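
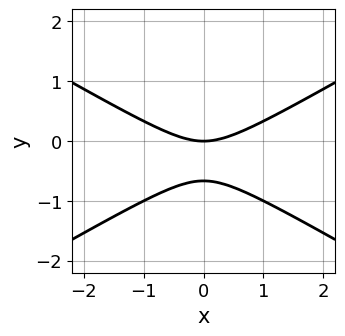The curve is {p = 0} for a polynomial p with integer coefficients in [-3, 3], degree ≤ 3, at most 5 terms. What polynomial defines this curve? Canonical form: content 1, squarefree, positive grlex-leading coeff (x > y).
First, deg p = 2.
Next, symmetries: mirror symmetry x ↦ −x ⇒ only even powers of x.
Next, against the integer gridlines: it crosses the y-axis at the gridline y = 0; one x-axis crossing is at x = 0.
Finally, these observations pin down the coefficients.

x^2 - 3*y^2 - 2*y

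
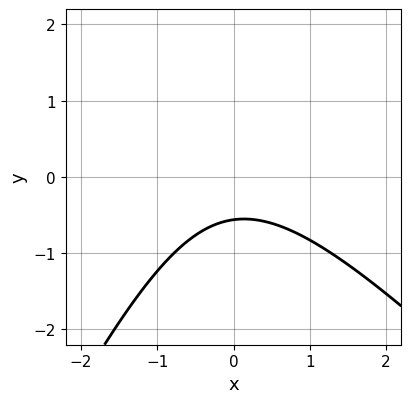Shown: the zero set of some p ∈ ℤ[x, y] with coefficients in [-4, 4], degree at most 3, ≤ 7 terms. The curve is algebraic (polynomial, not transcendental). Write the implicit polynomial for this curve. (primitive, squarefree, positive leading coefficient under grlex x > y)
(a) deg p = 2.
(b) Against the integer gridlines: no x-intercept at any integer in the box.
(c) Together with the visible shape, these determine p as stated.

2*x^2 + x*y - y^2 + 3*y + 2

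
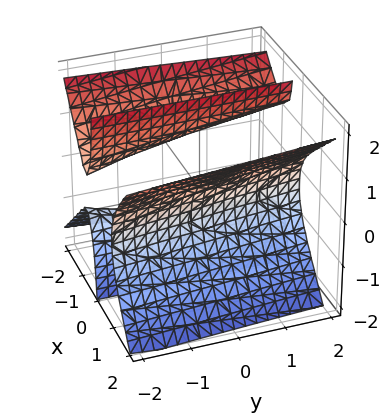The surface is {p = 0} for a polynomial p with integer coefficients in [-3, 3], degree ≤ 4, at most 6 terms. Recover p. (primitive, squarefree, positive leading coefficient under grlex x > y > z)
The picture has 3 separate pieces.
deg p = 3.
Checking where it meets the axes: the surface avoids every integer z-axis point in the box; it misses every integer gridline on the y-axis.
Matching integer coefficients to the picture gives p.

3*x^3 - x^2*z - 3*x*z^2 + x*y - 1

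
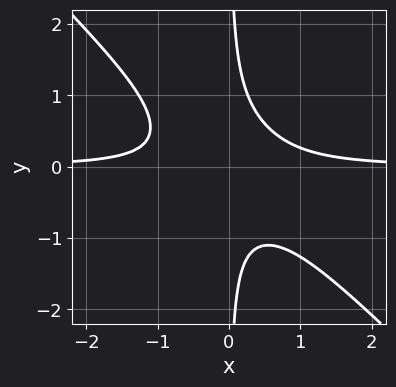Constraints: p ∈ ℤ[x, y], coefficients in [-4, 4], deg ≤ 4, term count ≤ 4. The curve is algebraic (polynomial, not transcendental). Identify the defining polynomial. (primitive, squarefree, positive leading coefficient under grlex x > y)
(a) The degree is 3 — a generic line meets the curve in up to 3 points.
(b) Checking where it meets the axes: no x-intercept at any integer in the box; the curve avoids every integer y-axis point in the box.
(c) Assembling these constraints gives the stated polynomial.

3*x^2*y + 3*x*y^2 - 1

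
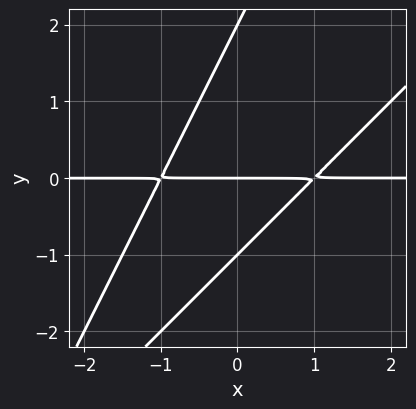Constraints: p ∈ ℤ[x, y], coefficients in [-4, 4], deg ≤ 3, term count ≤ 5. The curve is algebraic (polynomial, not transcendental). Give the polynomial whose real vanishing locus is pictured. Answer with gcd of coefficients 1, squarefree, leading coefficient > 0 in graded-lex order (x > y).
The degree is 3 — the shape is more complex than any degree-2 curve.
Observable constraints: among the integer gridlines, it crosses the y-axis at y ∈ {-1, 0, 2}; every point of the x-axis in the box is on the curve.
Solving for integer coefficients yields p as stated.

2*x^2*y - 3*x*y^2 + y^3 - y^2 - 2*y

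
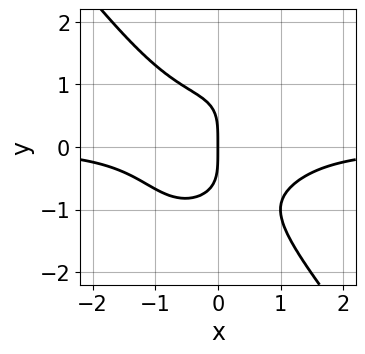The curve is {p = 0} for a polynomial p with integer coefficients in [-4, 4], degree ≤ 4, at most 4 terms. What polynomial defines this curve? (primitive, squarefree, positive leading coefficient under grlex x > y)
1. Degree: no degree-3 curve has this shape, so deg p = 4.
2. From the axis intercepts and sections: it crosses the y-axis at the gridline y = 0; it crosses the x-axis at the gridline x = 0.
3. The integer polynomial consistent with all of this is the stated p.

2*x^3*y + y^4 - x*y^2 + 2*x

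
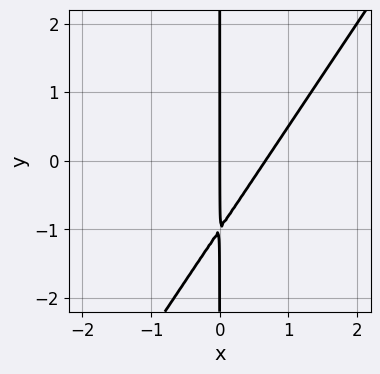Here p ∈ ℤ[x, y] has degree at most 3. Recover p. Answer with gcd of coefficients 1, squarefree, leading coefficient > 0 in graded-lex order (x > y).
3*x^2 - 2*x*y - 2*x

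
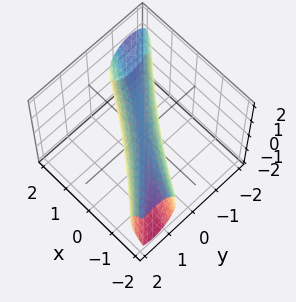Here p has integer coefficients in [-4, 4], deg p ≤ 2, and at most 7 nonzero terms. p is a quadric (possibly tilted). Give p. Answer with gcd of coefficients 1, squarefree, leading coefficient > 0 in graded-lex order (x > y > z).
(a) deg p = 2. No degree-1 surface has this shape.
(b) Observable constraints: among the integer gridlines, it crosses the z-axis at z ∈ {-1, 1}; among the integer gridlines, it crosses the x-axis at x ∈ {-1, 1}.
(c) Assembling these constraints gives the stated polynomial.

x^2 + 3*x*y + 2*y^2 + z^2 - 1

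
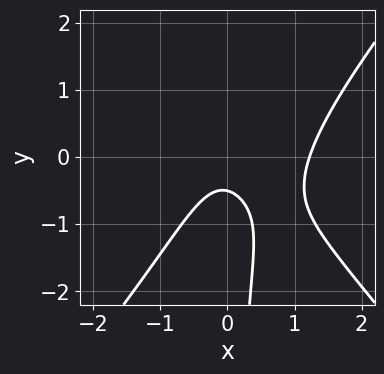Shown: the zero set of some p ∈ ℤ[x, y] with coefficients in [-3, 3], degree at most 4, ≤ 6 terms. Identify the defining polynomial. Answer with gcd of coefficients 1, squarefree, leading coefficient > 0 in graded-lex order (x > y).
(a) The degree is 3 — no degree-2 curve has this shape.
(b) Solving for integer coefficients yields p as stated.

3*x^3 - 2*x*y^2 - 3*x^2 - 2*y - 1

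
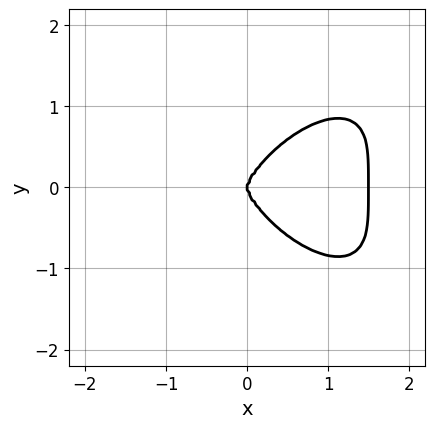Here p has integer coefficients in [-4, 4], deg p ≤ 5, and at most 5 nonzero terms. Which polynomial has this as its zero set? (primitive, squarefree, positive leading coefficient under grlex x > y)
2*x^4 + 2*y^4 - 3*x^3

First, deg p = 4. No degree-3 curve has this shape.
Next, symmetries: the y ↦ −y reflection is a symmetry, so y appears only in even powers.
Next, reading off the gridlines: one y-axis crossing is at y = 0; it meets the x-axis at x = 0 (among the integer gridlines).
Finally, fitting integer coefficients to these (and the overall shape) gives p.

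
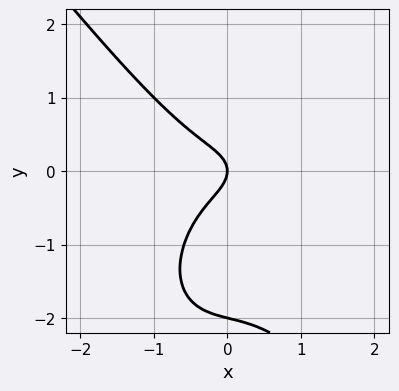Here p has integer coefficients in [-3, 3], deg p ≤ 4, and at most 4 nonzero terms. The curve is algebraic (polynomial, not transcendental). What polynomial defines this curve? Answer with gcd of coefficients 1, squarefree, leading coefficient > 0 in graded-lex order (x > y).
First, the degree is 3 — no degree-2 curve has this shape.
Next, from the visible intercepts: among the integer gridlines, it crosses the y-axis at y ∈ {-2, 0}; it meets the x-axis at x = 0 (among the integer gridlines).
Finally, the integer polynomial consistent with all of this is the stated p.

2*x^3 + y^3 + 2*y^2 + x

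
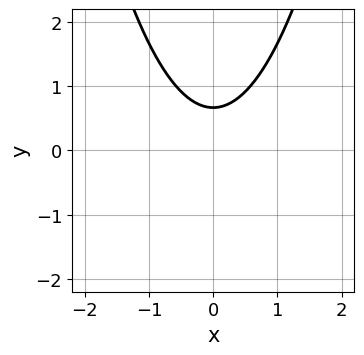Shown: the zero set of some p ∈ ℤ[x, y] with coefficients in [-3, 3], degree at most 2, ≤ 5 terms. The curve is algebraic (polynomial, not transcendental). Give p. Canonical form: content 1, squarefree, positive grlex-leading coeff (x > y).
3*x^2 - 3*y + 2

1. Degree: a generic line meets the curve in up to 2 points, so deg p = 2.
2. Symmetries: mirror symmetry x ↦ −x ⇒ only even powers of x.
3. Checking where it meets the axes: the curve avoids every integer x-axis point in the box.
4. These observations pin down the coefficients.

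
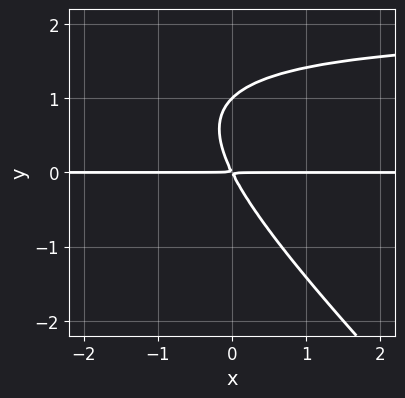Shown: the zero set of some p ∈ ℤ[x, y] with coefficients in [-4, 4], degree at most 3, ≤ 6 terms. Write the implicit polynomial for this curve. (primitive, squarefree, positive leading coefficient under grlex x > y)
x*y^2 + y^3 - 2*x*y - y^2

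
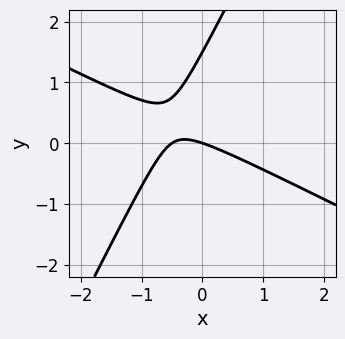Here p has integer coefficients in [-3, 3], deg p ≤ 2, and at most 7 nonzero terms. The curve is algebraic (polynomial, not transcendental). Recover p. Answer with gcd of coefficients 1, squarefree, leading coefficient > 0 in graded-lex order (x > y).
(a) deg p = 2.
(b) Against the integer gridlines: one y-axis crossing is at y = 0; it crosses the x-axis at the gridline x = 0.
(c) Matching integer coefficients to the picture gives p.

2*x^2 + 3*x*y - 2*y^2 + x + 3*y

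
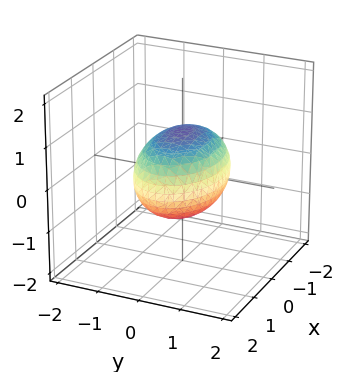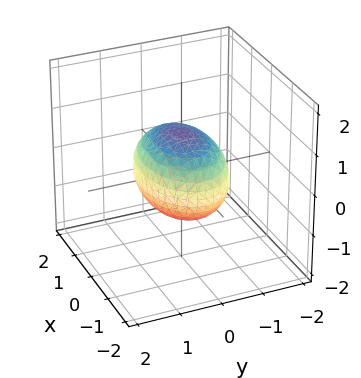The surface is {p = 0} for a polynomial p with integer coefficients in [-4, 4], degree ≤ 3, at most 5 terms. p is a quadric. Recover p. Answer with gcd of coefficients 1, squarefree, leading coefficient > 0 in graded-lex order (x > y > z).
First, degree: bounded and convex; a quadric, so deg p = 2.
Next, symmetries: it's symmetric under z → −z, forcing even powers of z; mirror symmetry y ↦ −y ⇒ only even powers of y; the x ↦ −x reflection is a symmetry, so x appears only in even powers.
Then, reading off the gridlines: among the integer gridlines, it crosses the y-axis at y ∈ {-1, 1}; among the integer gridlines, it crosses the z-axis at z ∈ {-1, 1}.
Finally, together with the visible shape, these determine p as stated.

x^2 + 2*y^2 + 2*z^2 - 2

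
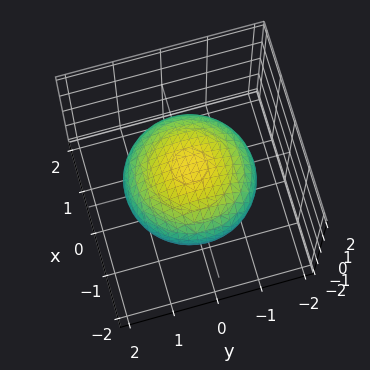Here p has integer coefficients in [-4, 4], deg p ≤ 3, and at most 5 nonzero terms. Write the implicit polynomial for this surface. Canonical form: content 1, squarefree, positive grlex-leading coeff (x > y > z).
x^2 + y^2 + 2*z^2 - 2

Degree: bounded and convex; a quadric, so deg p = 2.
Symmetries: rotational symmetry about the z-axis ⇒ p depends on x, y only through x² + y²; the z ↦ −z reflection is a symmetry, so z appears only in even powers.
Reading off the gridlines: the z-axis gridline crossings are at z ∈ {-1, 1}; a circular section at z = 0 has radius between 1 and 2.
Matching integer coefficients to the picture gives p.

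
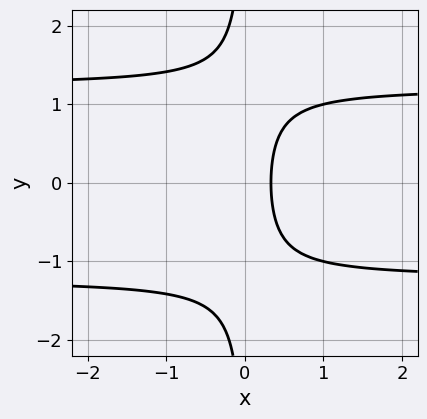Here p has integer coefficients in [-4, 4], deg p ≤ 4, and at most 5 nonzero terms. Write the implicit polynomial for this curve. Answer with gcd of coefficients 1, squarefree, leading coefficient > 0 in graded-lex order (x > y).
1. deg p = 3. A generic line meets the curve in up to 3 points.
2. Symmetries: mirror symmetry y ↦ −y ⇒ only even powers of y.
3. Checking where it meets the axes: no y-intercept at any integer in the box.
4. Fitting integer coefficients to these (and the overall shape) gives p.

2*x*y^2 - 3*x + 1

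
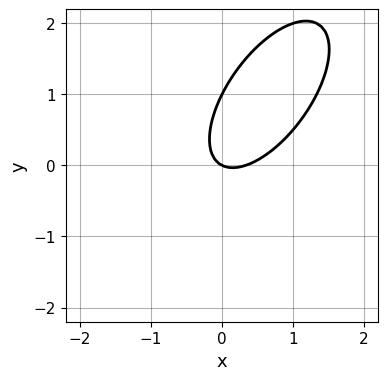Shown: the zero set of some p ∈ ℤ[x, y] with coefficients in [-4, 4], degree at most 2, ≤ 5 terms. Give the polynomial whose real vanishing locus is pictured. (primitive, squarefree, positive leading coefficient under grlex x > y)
3*x^2 - 3*x*y + 2*y^2 - x - 2*y

1. deg p = 2. A generic line meets the curve in up to 2 points.
2. From the axis intercepts and sections: the y-axis gridline crossings are at y ∈ {0, 1}; one x-axis crossing is at x = 0.
3. The integer polynomial consistent with all of this is the stated p.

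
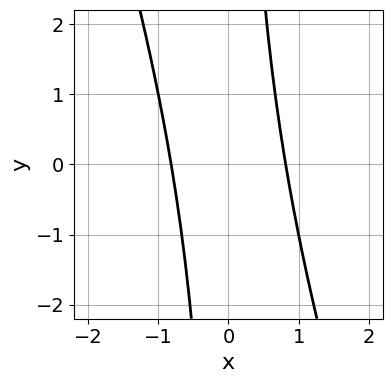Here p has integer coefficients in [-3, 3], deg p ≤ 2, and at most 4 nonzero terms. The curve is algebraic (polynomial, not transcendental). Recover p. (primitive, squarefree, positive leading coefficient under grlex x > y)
(a) deg p = 2. The shape is more complex than any degree-1 curve.
(b) Checking where it meets the axes: it misses every integer gridline on the y-axis.
(c) Fitting integer coefficients to these (and the overall shape) gives p.

3*x^2 + x*y - 2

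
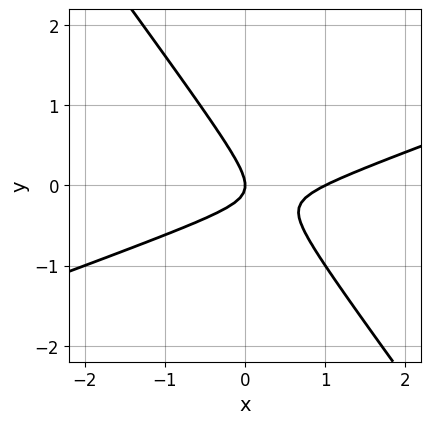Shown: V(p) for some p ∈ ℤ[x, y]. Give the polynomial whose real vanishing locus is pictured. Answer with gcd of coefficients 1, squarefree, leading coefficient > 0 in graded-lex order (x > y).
x^2 - 2*x*y - 2*y^2 - x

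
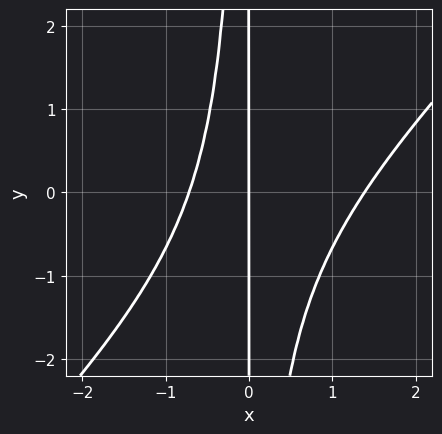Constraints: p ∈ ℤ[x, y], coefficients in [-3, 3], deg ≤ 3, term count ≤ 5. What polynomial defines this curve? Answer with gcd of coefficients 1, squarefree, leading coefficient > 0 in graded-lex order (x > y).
3*x^3 - 3*x^2*y - 2*x^2 - 3*x

The degree is 3 — a generic line meets the curve in up to 3 points.
Checking where it meets the axes: every point of the y-axis in the box is on the curve; one x-axis crossing is at x = 0.
Putting this together gives p.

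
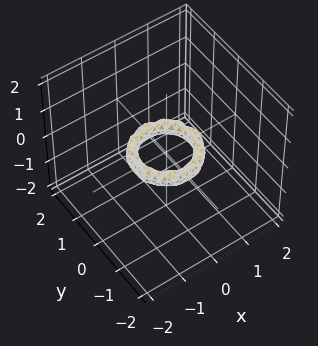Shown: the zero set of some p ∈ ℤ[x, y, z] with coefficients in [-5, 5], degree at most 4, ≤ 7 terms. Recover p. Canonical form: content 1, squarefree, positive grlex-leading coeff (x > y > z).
2*x^4 + 4*x^2*y^2 + 2*y^4 - 3*x^2 - 3*y^2 + 2*z^2 + 1

First, degree: a generic line meets the surface in up to 4 points, so deg p = 4.
Next, symmetry: every cross-section ⟂ z is a circle, so x, y appear only via x² + y².
Next, from the axis intercepts and sections: a circular section at z = 0 has radius between 0 and 1; no z-intercept at any integer in the box; the y-axis gridline crossings are at y ∈ {-1, 1}.
Finally, assembling these constraints gives the stated polynomial. Check: (1, 0, 0) on the x-axis lies on the surface, and p(1, 0, 0) = 0. ✓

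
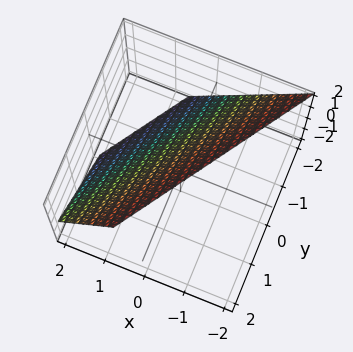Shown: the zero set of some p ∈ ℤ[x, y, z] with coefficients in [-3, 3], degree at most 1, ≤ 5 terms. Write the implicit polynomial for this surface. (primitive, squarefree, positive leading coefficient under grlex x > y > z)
3*x - 2*y + 2*z - 2

deg p = 1.
From the visible intercepts: it crosses the y-axis at the gridline y = -1; it crosses the z-axis at the gridline z = 1.
Assembling these constraints gives the stated polynomial.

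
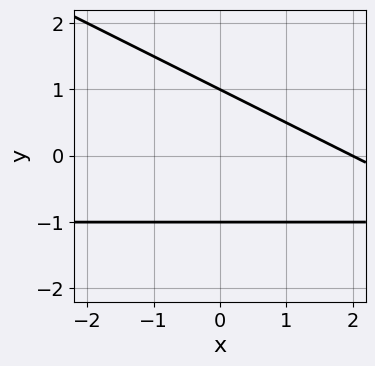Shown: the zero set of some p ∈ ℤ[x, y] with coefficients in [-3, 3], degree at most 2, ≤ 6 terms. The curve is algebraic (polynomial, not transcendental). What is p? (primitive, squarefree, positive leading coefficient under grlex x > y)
x*y + 2*y^2 + x - 2

(a) deg p = 2. No degree-1 curve has this shape.
(b) Observable constraints: the y-axis gridline crossings are at y ∈ {-1, 1}; it crosses the x-axis at the gridline x = 2.
(c) Matching integer coefficients to the picture gives p.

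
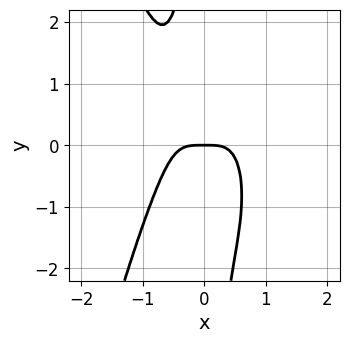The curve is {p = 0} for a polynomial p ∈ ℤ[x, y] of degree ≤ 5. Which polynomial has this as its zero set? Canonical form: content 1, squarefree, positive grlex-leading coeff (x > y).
3*x^4 + x*y^2 + y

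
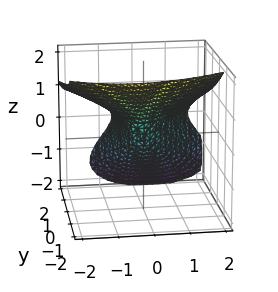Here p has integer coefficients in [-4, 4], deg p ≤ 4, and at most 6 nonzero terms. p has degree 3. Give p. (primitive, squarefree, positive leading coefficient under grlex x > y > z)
3*y*z^2 + 3*z^3 - 2*x^2 + x*y + y

1. deg p = 3.
2. Reading off the gridlines: it crosses the z-axis at the gridline z = 0; one y-axis crossing is at y = 0.
3. Matching integer coefficients to the picture gives p.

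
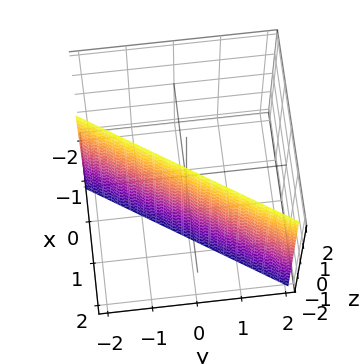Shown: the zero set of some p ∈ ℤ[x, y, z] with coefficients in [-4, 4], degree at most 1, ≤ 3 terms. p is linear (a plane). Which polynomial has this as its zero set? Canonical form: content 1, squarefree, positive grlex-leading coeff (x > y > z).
First, degree: the surface is flat (a plane), so deg p = 1.
Next, against the integer gridlines: it meets the y-axis at y = -1 (among the integer gridlines); no z-intercept at any integer in the box.
Finally, assembling these constraints gives the stated polynomial.

3*x - 2*y - 2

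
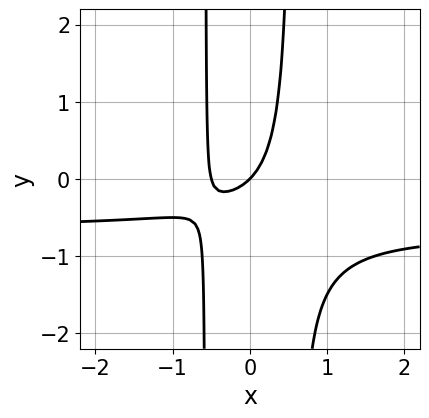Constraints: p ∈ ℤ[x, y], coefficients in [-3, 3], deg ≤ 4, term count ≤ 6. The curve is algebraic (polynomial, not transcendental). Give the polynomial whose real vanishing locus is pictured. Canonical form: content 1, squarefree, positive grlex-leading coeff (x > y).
1. deg p = 3. A generic line meets the curve in up to 3 points.
2. Checking where it meets the axes: one x-axis crossing is at x = 0; it crosses the y-axis at the gridline y = 0.
3. Solving for integer coefficients yields p as stated.

3*x^2*y + 2*x^2 + x - y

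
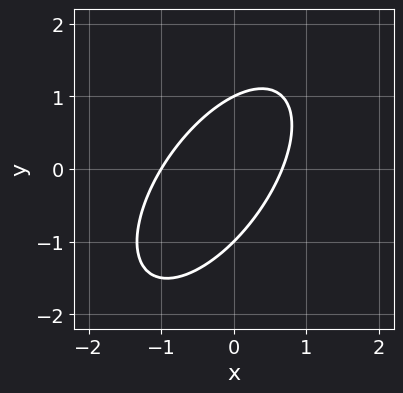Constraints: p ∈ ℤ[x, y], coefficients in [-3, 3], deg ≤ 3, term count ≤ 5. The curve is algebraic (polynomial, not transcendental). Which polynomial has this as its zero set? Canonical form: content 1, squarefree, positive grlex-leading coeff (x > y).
(a) deg p = 2. No degree-1 curve has this shape.
(b) From the axis intercepts and sections: it crosses the x-axis at the gridline x = -1; the y-axis gridline crossings are at y ∈ {-1, 1}.
(c) Matching integer coefficients to the picture gives p.

3*x^2 - 3*x*y + 2*y^2 + x - 2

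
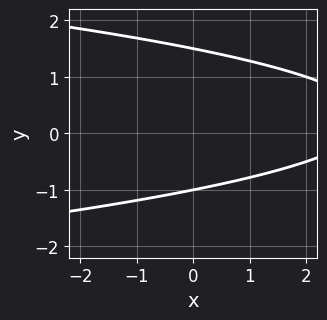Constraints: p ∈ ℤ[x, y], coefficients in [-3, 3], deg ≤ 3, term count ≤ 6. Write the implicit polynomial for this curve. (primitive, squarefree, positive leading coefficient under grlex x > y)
Degree: a generic line meets the curve in up to 2 points, so deg p = 2.
From the axis intercepts and sections: it meets the y-axis at y = -1 (among the integer gridlines); it misses every integer gridline on the x-axis.
These observations pin down the coefficients.

2*y^2 + x - y - 3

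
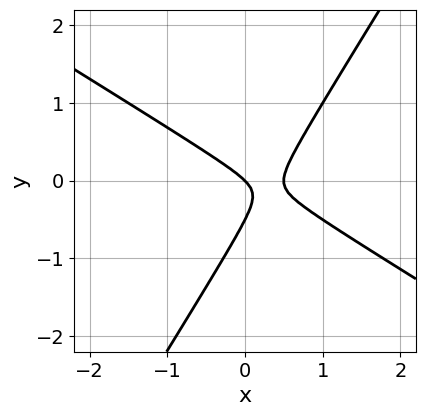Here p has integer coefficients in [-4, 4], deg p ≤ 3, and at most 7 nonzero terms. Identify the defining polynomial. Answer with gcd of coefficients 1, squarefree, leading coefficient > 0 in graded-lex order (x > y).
1. Degree: no degree-1 curve has this shape, so deg p = 2.
2. From the visible intercepts: it crosses the x-axis at the gridline x = 0; one y-axis crossing is at y = 0.
3. Solving for integer coefficients yields p as stated.

2*x^2 + 2*x*y - 2*y^2 - x - y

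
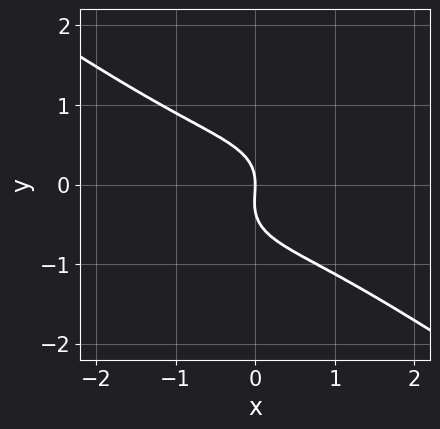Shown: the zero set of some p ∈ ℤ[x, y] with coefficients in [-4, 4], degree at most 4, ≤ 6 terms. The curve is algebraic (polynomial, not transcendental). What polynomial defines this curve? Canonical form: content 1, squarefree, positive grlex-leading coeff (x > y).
x^3 + 3*y^3 + y^2 + 2*x

First, deg p = 3.
Next, reading off the gridlines: it crosses the x-axis at the gridline x = 0; it crosses the y-axis at the gridline y = 0.
Finally, matching integer coefficients to the picture gives p.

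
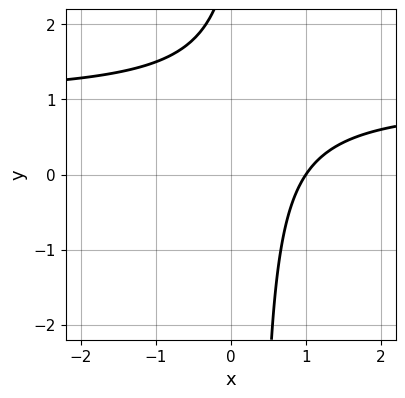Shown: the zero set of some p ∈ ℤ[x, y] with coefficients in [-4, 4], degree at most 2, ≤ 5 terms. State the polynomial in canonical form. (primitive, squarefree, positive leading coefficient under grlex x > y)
3*x*y - 3*x - y + 3

1. The degree is 2 — a generic line meets the curve in up to 2 points.
2. Against the integer gridlines: it meets the x-axis at x = 1 (among the integer gridlines); the curve avoids every integer y-axis point in the box.
3. Assembling these constraints gives the stated polynomial.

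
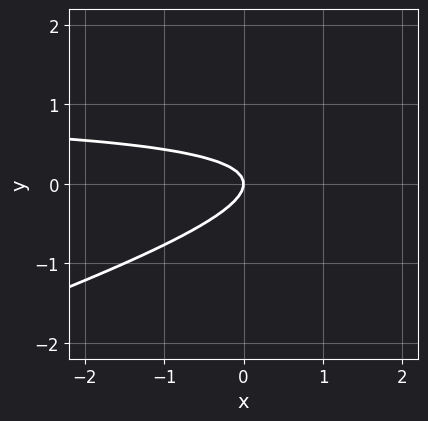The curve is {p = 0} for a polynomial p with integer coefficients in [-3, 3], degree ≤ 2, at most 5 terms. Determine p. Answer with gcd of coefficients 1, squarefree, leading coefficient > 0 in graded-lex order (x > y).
x*y - 3*y^2 - x

1. Degree: no degree-1 curve has this shape, so deg p = 2.
2. Against the integer gridlines: it crosses the y-axis at the gridline y = 0; it meets the x-axis at x = 0 (among the integer gridlines).
3. Putting this together gives p.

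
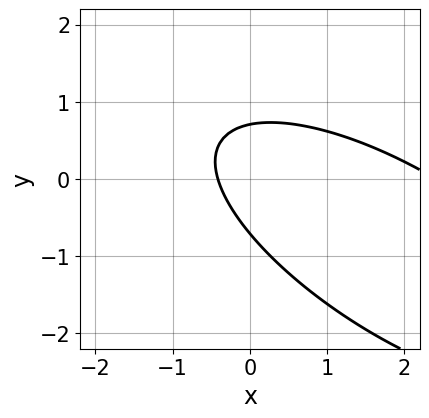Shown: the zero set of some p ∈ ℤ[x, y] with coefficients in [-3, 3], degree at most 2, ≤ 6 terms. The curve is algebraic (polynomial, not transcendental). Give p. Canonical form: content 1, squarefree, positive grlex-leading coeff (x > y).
(a) The degree is 2 — no degree-1 curve has this shape.
(b) Solving for integer coefficients yields p as stated.

x^2 + 2*x*y + 2*y^2 - 2*x - 1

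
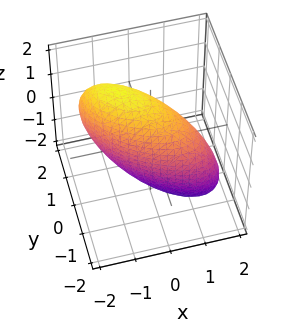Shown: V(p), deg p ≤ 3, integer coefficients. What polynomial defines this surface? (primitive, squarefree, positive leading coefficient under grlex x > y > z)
2*x^2 + 3*x*y + x*z + 3*y^2 + z^2 - 3

1. Degree: a generic line meets the surface in up to 2 points, so deg p = 2.
2. Reading off the gridlines: the y-axis gridline crossings are at y ∈ {-1, 1}.
3. Putting this together gives p.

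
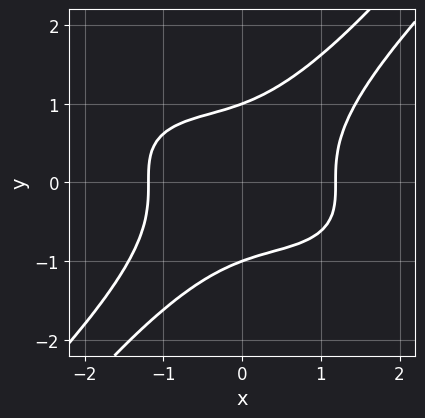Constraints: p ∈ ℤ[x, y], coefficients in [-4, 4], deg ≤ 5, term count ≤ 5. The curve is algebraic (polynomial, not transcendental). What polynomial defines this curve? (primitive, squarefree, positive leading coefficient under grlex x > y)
x^4 - 3*x*y^3 + 2*y^4 - 2

First, the degree is 4 — no degree-3 curve has this shape.
Next, observable constraints: among the integer gridlines, it crosses the y-axis at y ∈ {-1, 1}.
Finally, assembling these constraints gives the stated polynomial.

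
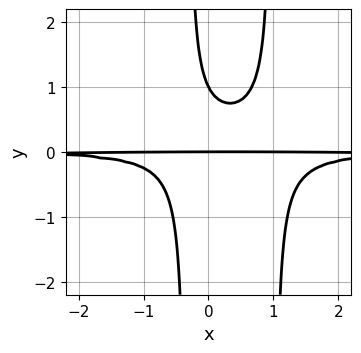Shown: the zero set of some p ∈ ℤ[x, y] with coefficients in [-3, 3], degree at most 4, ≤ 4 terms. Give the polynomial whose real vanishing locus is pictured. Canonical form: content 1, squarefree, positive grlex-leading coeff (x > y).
3*x^2*y^2 - 2*x*y^2 - y^2 + y

1. deg p = 4. A generic line meets the curve in up to 4 points.
2. Against the integer gridlines: every point of the x-axis in the box is on the curve; the y-axis gridline crossings are at y ∈ {0, 1}.
3. Together with the visible shape, these determine p as stated.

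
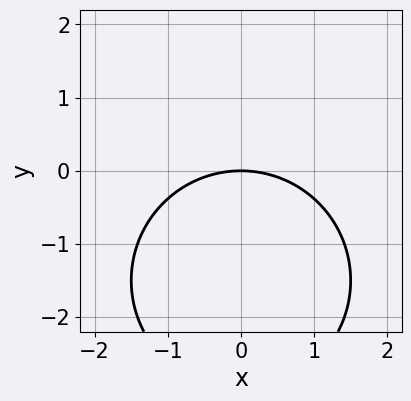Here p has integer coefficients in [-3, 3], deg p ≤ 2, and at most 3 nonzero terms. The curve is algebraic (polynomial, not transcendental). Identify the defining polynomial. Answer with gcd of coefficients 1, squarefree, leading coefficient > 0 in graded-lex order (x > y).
First, the degree is 2 — the shape is more complex than any degree-1 curve.
Then, symmetries: mirror symmetry x ↦ −x ⇒ only even powers of x.
Next, from the axis intercepts and sections: it meets the y-axis at y = 0 (among the integer gridlines); one x-axis crossing is at x = 0.
Finally, these observations pin down the coefficients.

x^2 + y^2 + 3*y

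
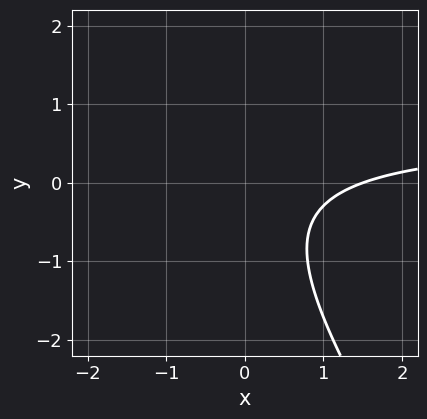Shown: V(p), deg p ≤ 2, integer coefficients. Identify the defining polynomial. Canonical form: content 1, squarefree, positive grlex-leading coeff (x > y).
(a) The degree is 2 — no degree-1 curve has this shape.
(b) From the axis intercepts and sections: no y-intercept at any integer in the box.
(c) Putting this together gives p.

3*x*y + 2*y^2 - 2*x + y + 3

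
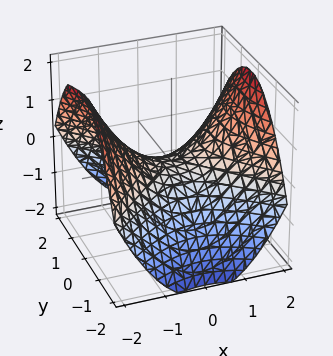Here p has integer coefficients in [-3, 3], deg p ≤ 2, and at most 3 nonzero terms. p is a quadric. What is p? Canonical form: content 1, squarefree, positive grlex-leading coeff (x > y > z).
x^2 - y^2 - 2*z

The degree is 2 — a hyperbolic paraboloid; a quadric.
Symmetries: the x ↦ −x reflection is a symmetry, so x appears only in even powers; it's symmetric under y → −y, forcing even powers of y.
From the visible intercepts: it crosses the x-axis at the gridline x = 0; it meets the z-axis at z = 0 (among the integer gridlines); it meets the y-axis at y = 0 (among the integer gridlines).
Matching integer coefficients to the picture gives p.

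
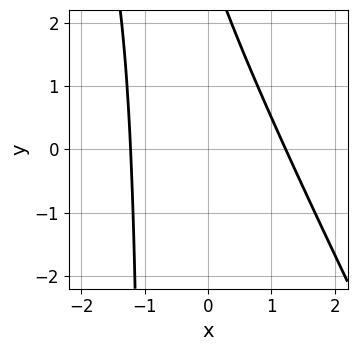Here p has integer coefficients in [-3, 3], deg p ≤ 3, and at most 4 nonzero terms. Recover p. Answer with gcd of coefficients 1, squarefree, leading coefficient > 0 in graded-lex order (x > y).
First, degree: no degree-1 curve has this shape, so deg p = 2.
Then, from the axis intercepts and sections: it misses every integer gridline on the y-axis.
Finally, together with the visible shape, these determine p as stated.

2*x^2 + x*y + y - 3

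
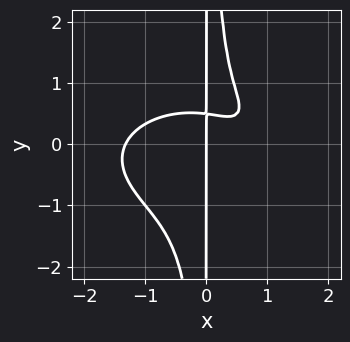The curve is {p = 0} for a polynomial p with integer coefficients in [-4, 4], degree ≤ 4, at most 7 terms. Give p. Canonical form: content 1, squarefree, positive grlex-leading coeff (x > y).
1. Degree: the shape is more complex than any degree-3 curve, so deg p = 4.
2. Checking where it meets the axes: it crosses the x-axis at the gridline x = 0; the visible y-axis segment lies entirely on the curve.
3. These observations pin down the coefficients.

x^4 + 3*x^2*y^2 - x^2 - 2*x*y + x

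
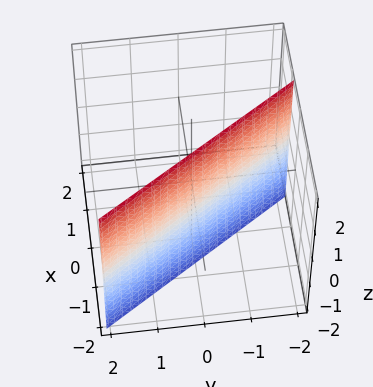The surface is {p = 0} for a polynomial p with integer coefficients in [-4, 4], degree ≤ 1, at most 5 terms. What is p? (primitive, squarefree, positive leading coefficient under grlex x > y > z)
3*x + 2*y + 2

First, degree: the surface is flat (a plane), so deg p = 1.
Then, from the visible intercepts: it crosses the y-axis at the gridline y = -1; no z-intercept at any integer in the box.
Finally, together with the visible shape, these determine p as stated.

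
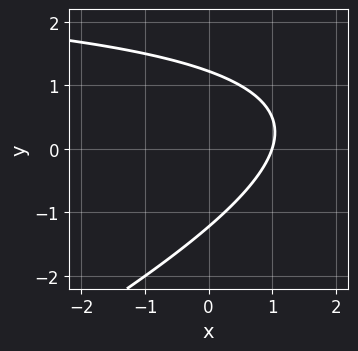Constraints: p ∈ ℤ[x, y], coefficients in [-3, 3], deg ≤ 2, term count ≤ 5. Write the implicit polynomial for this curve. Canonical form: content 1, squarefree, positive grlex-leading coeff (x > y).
First, the degree is 2 — a generic line meets the curve in up to 2 points.
Next, from the visible intercepts: one x-axis crossing is at x = 1.
Finally, the integer polynomial consistent with all of this is the stated p.

x*y - 2*y^2 - 3*x + 3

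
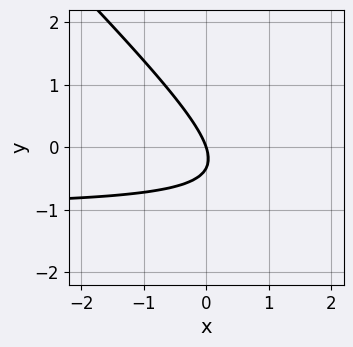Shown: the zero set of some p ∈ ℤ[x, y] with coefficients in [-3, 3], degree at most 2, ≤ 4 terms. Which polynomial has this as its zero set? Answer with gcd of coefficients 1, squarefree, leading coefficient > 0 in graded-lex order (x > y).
First, the degree is 2 — no degree-1 curve has this shape.
Next, from the axis intercepts and sections: one x-axis crossing is at x = 0; it crosses the y-axis at the gridline y = 0.
Finally, fitting integer coefficients to these (and the overall shape) gives p.

3*x*y + 3*y^2 + 3*x + y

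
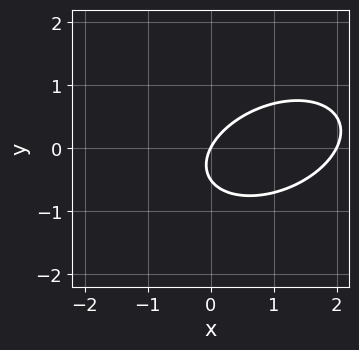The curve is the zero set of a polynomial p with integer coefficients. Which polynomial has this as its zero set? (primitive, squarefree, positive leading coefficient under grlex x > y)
x^2 - x*y + 2*y^2 - 2*x + y

The degree is 2 — no degree-1 curve has this shape.
Against the integer gridlines: among the integer gridlines, it crosses the x-axis at x ∈ {0, 2}; it meets the y-axis at y = 0 (among the integer gridlines).
Together with the visible shape, these determine p as stated.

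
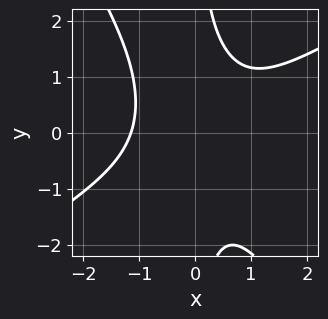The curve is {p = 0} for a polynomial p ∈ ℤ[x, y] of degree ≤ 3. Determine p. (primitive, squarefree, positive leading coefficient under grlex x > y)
2*x^3 - 2*x^2*y - 2*x*y^2 + 3

deg p = 3.
Reading off the gridlines: no y-intercept at any integer in the box.
Assembling these constraints gives the stated polynomial.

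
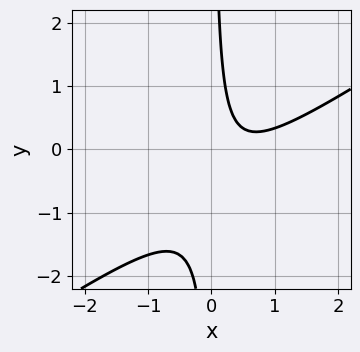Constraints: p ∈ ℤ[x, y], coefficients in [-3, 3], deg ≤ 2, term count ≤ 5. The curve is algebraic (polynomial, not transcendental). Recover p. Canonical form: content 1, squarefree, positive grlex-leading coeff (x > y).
1. The degree is 2 — a generic line meets the curve in up to 2 points.
2. Reading off the gridlines: it misses every integer gridline on the x-axis; no y-intercept at any integer in the box.
3. Together with the visible shape, these determine p as stated.

2*x^2 - 3*x*y - 2*x + 1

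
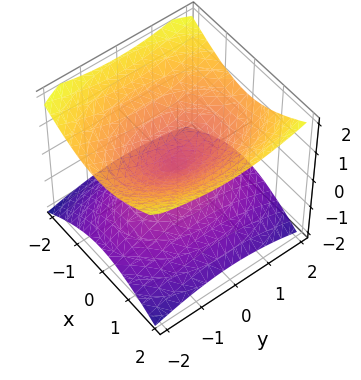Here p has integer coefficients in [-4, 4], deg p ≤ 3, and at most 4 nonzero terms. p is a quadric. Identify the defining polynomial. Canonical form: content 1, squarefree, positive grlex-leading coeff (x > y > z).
First, the degree is 2 — a double cone through the origin; a quadric.
Then, symmetries: mirror symmetry x ↦ −x ⇒ only even powers of x; mirror symmetry y ↦ −y ⇒ only even powers of y; the z ↦ −z reflection is a symmetry, so z appears only in even powers.
Next, from the axis intercepts and sections: it crosses the y-axis at the gridline y = 0; one x-axis crossing is at x = 0; it crosses the z-axis at the gridline z = 0.
Finally, the integer polynomial consistent with all of this is the stated p.

2*x^2 + y^2 - 3*z^2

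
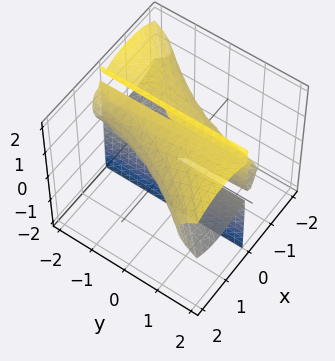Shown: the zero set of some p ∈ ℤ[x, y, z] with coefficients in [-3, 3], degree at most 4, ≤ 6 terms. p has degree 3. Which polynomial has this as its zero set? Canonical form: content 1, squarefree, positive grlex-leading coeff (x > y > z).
First, deg p = 3. No degree-2 surface has this shape.
Next, checking where it meets the axes: one x-axis crossing is at x = 0; the visible y-axis segment lies entirely on the surface; every point of the z-axis in the box is on the surface.
Finally, matching integer coefficients to the picture gives p.

x^3 - x^2*y + 2*x*z^2 - 3*x*z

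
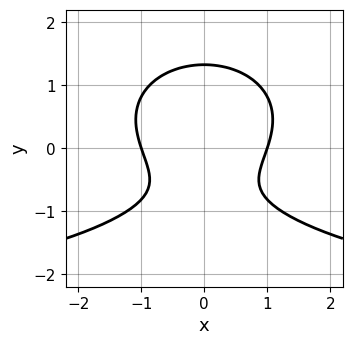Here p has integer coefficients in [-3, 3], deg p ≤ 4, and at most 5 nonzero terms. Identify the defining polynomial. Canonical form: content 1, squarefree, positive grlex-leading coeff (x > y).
x^2*y + 3*y^3 + 3*x^2 - 3*y - 3

First, deg p = 3.
Next, symmetries: it's symmetric under x → −x, forcing even powers of x.
Then, from the visible intercepts: among the integer gridlines, it crosses the x-axis at x ∈ {-1, 1}.
Finally, solving for integer coefficients yields p as stated.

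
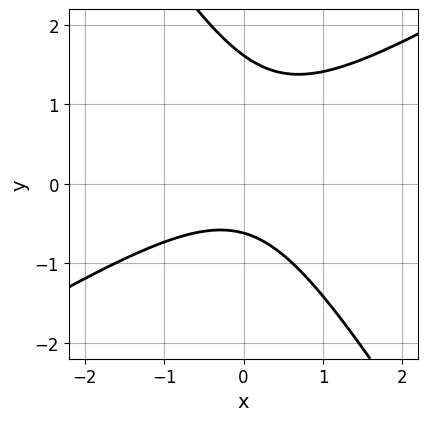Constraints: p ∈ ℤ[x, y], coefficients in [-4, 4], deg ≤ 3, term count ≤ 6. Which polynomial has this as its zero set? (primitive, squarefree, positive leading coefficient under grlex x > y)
First, deg p = 2. A generic line meets the curve in up to 2 points.
Then, observable constraints: it misses every integer gridline on the x-axis.
Finally, putting this together gives p.

x^2 - x*y - y^2 + y + 1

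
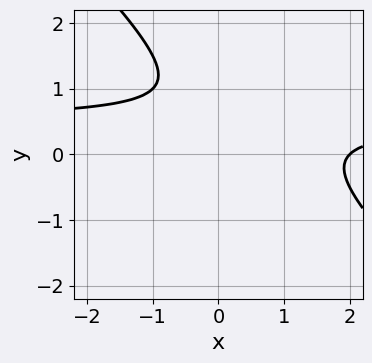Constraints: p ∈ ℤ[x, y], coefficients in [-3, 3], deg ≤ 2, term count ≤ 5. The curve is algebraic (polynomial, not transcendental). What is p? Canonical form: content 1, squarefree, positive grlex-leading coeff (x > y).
1. Degree: a generic line meets the curve in up to 2 points, so deg p = 2.
2. Checking where it meets the axes: no y-intercept at any integer in the box; it meets the x-axis at x = 2 (among the integer gridlines).
3. These observations pin down the coefficients.

2*x*y + 2*y^2 - x - 3*y + 2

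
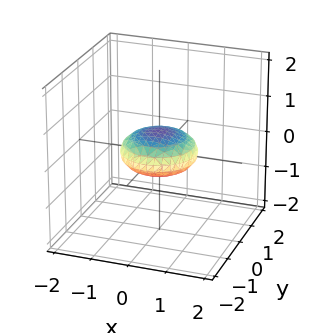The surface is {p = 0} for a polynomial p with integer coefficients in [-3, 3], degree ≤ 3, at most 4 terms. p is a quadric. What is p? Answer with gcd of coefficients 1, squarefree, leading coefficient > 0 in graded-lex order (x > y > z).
x^2 + y^2 + 3*z^2 - 1

(a) Degree: a closed, bounded, convex surface; a quadric, so deg p = 2.
(b) Symmetries: rotational symmetry about the z-axis ⇒ p depends on x, y only through x² + y²; the z ↦ −z reflection is a symmetry, so z appears only in even powers.
(c) Against the integer gridlines: the y-axis gridline crossings are at y ∈ {-1, 1}; a circular section at z = 0 has radius exactly 1; among the integer gridlines, it crosses the x-axis at x ∈ {-1, 1}.
(d) Solving for integer coefficients yields p as stated.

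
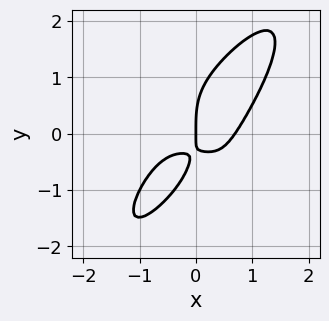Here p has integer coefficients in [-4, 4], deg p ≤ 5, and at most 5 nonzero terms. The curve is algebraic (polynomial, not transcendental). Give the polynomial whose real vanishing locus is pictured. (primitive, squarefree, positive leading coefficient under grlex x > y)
1. The degree is 4 — a generic line meets the curve in up to 4 points.
2. Against the integer gridlines: one x-axis crossing is at x = 0; one y-axis crossing is at y = 0.
3. Matching integer coefficients to the picture gives p.

3*x^4 - 2*x^2*y^2 + y^4 - 3*x*y - x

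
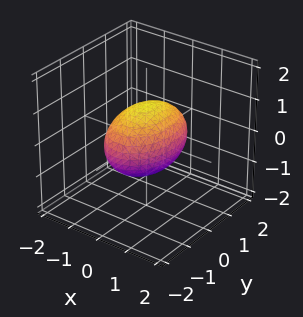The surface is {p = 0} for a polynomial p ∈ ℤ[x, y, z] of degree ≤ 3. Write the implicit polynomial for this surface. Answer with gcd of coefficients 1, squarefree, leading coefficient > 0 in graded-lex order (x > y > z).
(a) Degree: bounded and convex; a quadric, so deg p = 2.
(b) Symmetries: mirror symmetry z ↦ −z ⇒ only even powers of z; the x ↦ −x reflection is a symmetry, so x appears only in even powers; the y ↦ −y reflection is a symmetry, so y appears only in even powers.
(c) Checking where it meets the axes: among the integer gridlines, it crosses the x-axis at x ∈ {-1, 1}; among the integer gridlines, it crosses the z-axis at z ∈ {-1, 1}.
(d) Assembling these constraints gives the stated polynomial.

2*x^2 + y^2 + 2*z^2 - 2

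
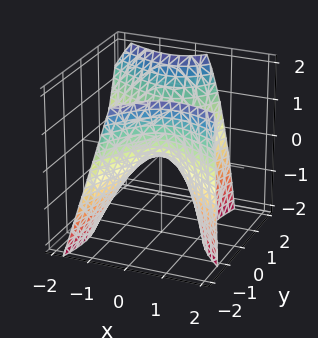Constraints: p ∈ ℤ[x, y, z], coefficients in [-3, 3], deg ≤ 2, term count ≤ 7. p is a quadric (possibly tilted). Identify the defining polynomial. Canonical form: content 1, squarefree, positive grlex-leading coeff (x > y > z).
3*x^2 + 3*x*y - x*z - 2*y^2 + 3*z

(a) Degree: no degree-1 surface has this shape, so deg p = 2.
(b) Checking where it meets the axes: it crosses the z-axis at the gridline z = 0; it meets the x-axis at x = 0 (among the integer gridlines); one y-axis crossing is at y = 0.
(c) Putting this together gives p.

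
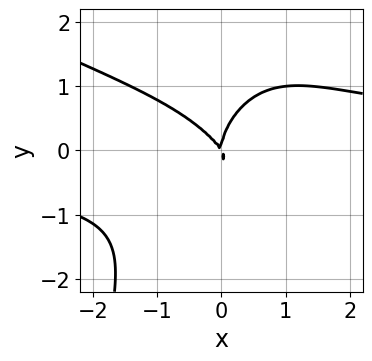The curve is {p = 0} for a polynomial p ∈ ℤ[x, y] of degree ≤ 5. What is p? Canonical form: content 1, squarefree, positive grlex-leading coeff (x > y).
x^3*y + 2*x^2*y^2 + 2*y^3 - 3*x^2 - 2*x*y

The degree is 4 — no degree-3 curve has this shape.
Against the integer gridlines: it crosses the x-axis at the gridline x = 0; it crosses the y-axis at the gridline y = 0.
Together with the visible shape, these determine p as stated.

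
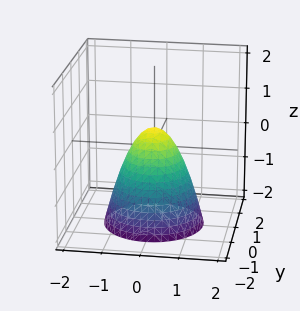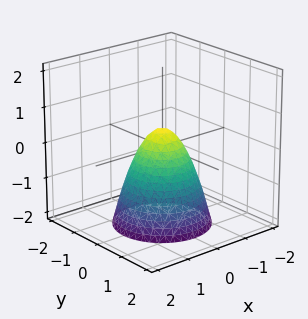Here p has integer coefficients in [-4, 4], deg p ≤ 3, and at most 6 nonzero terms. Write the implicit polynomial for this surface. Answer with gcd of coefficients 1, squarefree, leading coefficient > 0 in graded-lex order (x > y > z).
First, degree: no degree-1 surface has this shape, so deg p = 2.
Then, symmetries: rotational symmetry about the z-axis ⇒ p depends on x, y only through x² + y².
Next, from the axis intercepts and sections: a circular section at z = -1 has radius exactly 1.
Finally, the integer polynomial consistent with all of this is the stated p.

3*x^2 + 3*y^2 + 2*z - 1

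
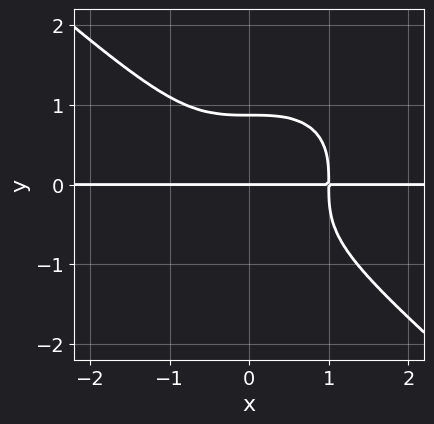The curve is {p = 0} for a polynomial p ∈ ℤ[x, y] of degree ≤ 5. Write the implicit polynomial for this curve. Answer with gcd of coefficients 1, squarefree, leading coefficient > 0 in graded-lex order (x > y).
2*x^3*y + 3*y^4 - 2*y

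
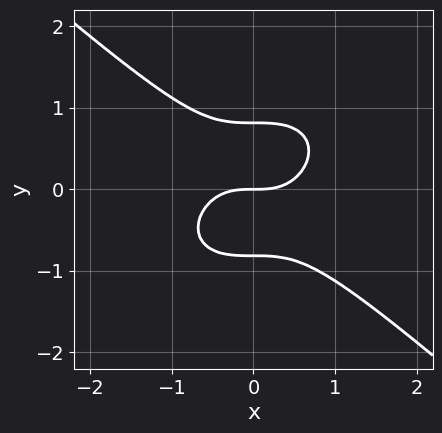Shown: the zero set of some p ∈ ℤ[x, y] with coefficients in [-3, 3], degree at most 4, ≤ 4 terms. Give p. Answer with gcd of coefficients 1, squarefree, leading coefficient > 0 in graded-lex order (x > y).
Degree: a generic line meets the curve in up to 3 points, so deg p = 3.
Checking where it meets the axes: it crosses the y-axis at the gridline y = 0; it crosses the x-axis at the gridline x = 0.
Matching integer coefficients to the picture gives p.

2*x^3 + 3*y^3 - 2*y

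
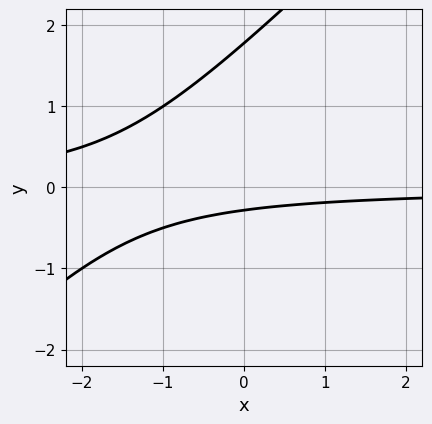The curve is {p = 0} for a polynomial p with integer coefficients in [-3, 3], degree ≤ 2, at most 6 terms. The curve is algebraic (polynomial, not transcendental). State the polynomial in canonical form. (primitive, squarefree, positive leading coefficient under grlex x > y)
2*x*y - 2*y^2 + 3*y + 1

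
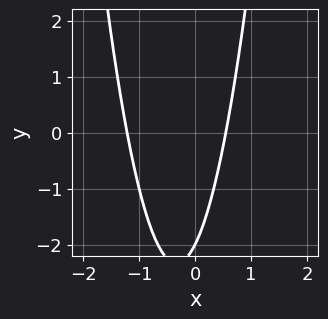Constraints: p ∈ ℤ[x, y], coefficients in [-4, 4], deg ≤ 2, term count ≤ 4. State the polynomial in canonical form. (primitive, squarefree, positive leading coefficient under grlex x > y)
3*x^2 + 2*x - y - 2

(a) deg p = 2.
(b) Observable constraints: it crosses the y-axis at the gridline y = -2.
(c) Putting this together gives p.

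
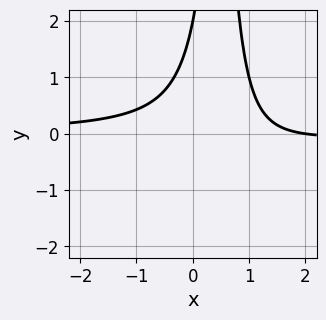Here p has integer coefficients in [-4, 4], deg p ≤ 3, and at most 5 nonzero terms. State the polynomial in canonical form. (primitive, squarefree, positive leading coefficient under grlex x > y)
1. deg p = 3. A generic line meets the curve in up to 3 points.
2. Checking where it meets the axes: it crosses the x-axis at the gridline x = 2; it crosses the y-axis at the gridline y = 2.
3. Putting this together gives p.

3*x^2*y - 3*x*y + x + y - 2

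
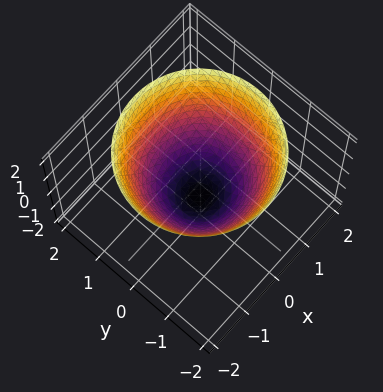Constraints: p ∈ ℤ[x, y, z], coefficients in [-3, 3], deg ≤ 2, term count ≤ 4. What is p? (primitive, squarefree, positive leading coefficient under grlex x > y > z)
x^2 + y^2 - z - 1

First, the degree is 2 — the shape is more complex than any degree-1 surface.
Next, symmetries: rotational symmetry about the z-axis ⇒ p depends on x, y only through x² + y².
Next, checking where it meets the axes: the x-axis gridline crossings are at x ∈ {-1, 1}; a circular section at z = 1 has radius between 1 and 2.
Finally, matching integer coefficients to the picture gives p. Check: (0, 0, -1) on the z-axis lies on the surface, and p(0, 0, -1) = 0. ✓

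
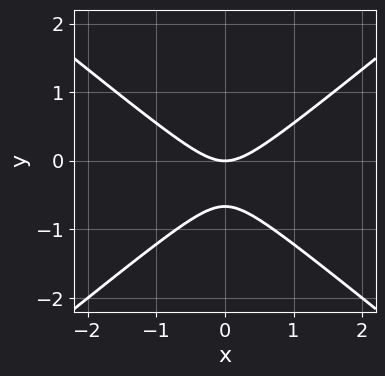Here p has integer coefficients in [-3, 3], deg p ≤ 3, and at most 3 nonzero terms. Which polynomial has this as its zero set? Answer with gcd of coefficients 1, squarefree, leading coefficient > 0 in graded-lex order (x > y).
2*x^2 - 3*y^2 - 2*y

Degree: a generic line meets the curve in up to 2 points, so deg p = 2.
Symmetries: mirror symmetry x ↦ −x ⇒ only even powers of x.
Checking where it meets the axes: it meets the x-axis at x = 0 (among the integer gridlines); it crosses the y-axis at the gridline y = 0.
Putting this together gives p.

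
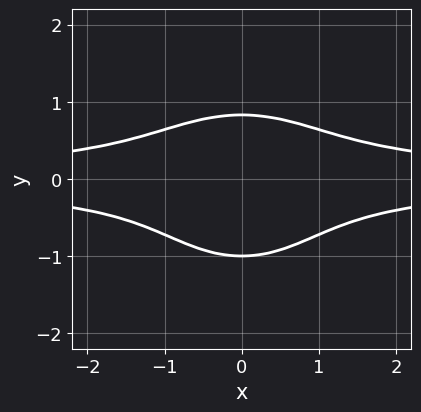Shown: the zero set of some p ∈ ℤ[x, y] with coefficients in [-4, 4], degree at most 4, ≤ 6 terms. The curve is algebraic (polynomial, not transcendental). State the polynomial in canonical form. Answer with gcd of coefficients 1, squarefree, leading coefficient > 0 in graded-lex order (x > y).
First, degree: a generic line meets the curve in up to 4 points, so deg p = 4.
Then, symmetries: it's symmetric under x → −x, forcing even powers of x.
Then, from the visible intercepts: it crosses the y-axis at the gridline y = -1; no x-intercept at any integer in the box.
Finally, the integer polynomial consistent with all of this is the stated p.

3*x^2*y^2 + 3*y^4 + y^3 - 2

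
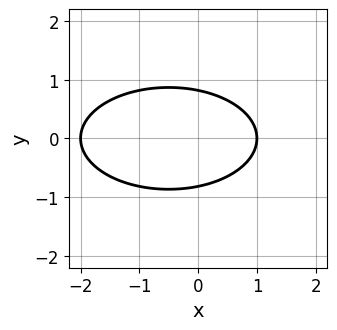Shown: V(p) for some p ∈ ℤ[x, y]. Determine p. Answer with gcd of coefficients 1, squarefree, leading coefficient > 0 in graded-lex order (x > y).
(a) The degree is 2 — a generic line meets the curve in up to 2 points.
(b) Symmetries: mirror symmetry y ↦ −y ⇒ only even powers of y.
(c) From the axis intercepts and sections: among the integer gridlines, it crosses the x-axis at x ∈ {-2, 1}.
(d) Solving for integer coefficients yields p as stated.

x^2 + 3*y^2 + x - 2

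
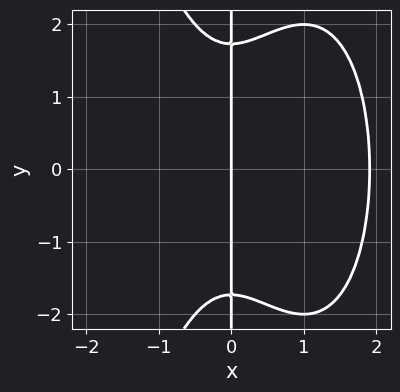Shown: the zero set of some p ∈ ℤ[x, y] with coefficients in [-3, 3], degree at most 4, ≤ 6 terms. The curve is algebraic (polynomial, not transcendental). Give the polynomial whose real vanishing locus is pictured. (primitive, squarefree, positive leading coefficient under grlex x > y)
2*x^4 - 3*x^3 + x*y^2 - 3*x

1. Degree: no degree-3 curve has this shape, so deg p = 4.
2. Symmetries: it's symmetric under y → −y, forcing even powers of y.
3. Observable constraints: it meets the x-axis at x = 0 (among the integer gridlines); every point of the y-axis in the box is on the curve.
4. The integer polynomial consistent with all of this is the stated p.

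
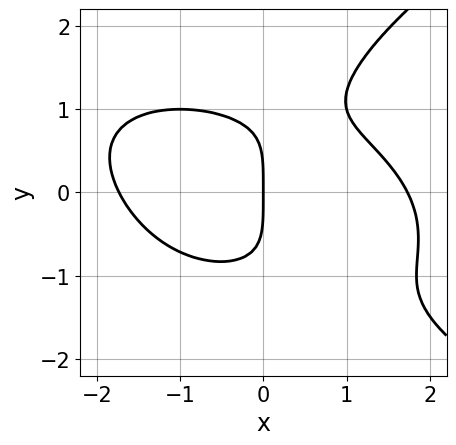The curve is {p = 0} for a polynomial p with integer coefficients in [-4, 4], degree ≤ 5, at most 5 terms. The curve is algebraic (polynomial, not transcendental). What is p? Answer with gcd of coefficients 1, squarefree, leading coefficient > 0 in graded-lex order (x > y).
y^4 - x^3 - x^2*y - 2*x*y^2 + 3*x

1. deg p = 4. A generic line meets the curve in up to 4 points.
2. Observable constraints: it crosses the y-axis at the gridline y = 0; it crosses the x-axis at the gridline x = 0.
3. Fitting integer coefficients to these (and the overall shape) gives p.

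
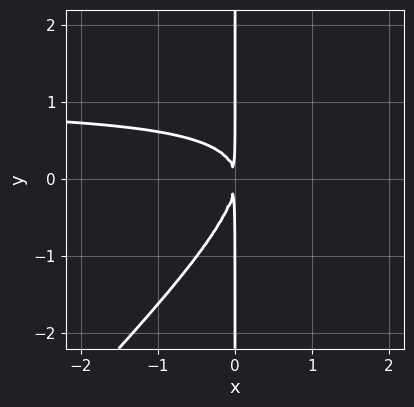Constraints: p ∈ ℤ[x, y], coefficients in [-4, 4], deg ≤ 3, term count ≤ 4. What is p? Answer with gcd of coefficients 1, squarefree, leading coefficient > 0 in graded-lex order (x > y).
x^2*y - x*y^2 - x^2

The degree is 3 — a generic line meets the curve in up to 3 points.
Observable constraints: the visible y-axis segment lies entirely on the curve.
Together with the visible shape, these determine p as stated.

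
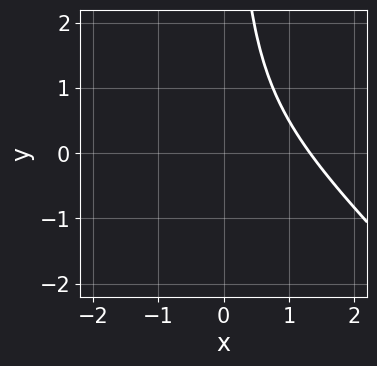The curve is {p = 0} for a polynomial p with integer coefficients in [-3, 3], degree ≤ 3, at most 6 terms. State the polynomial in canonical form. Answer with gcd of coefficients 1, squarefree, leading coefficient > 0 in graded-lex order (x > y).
x^3 + x^2*y + x*y - x - 1

Degree: no degree-2 curve has this shape, so deg p = 3.
From the axis intercepts and sections: it misses every integer gridline on the y-axis.
Fitting integer coefficients to these (and the overall shape) gives p.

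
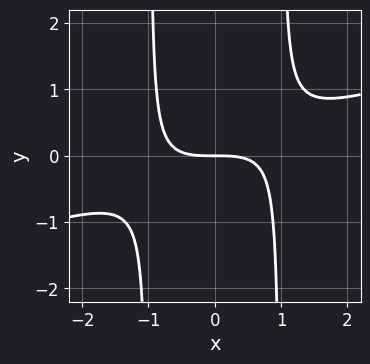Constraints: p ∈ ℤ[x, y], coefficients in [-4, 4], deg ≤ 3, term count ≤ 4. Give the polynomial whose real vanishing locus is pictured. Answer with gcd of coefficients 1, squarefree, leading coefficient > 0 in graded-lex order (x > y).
First, degree: a generic line meets the curve in up to 3 points, so deg p = 3.
Then, from the visible intercepts: one y-axis crossing is at y = 0; one x-axis crossing is at x = 0.
Finally, the integer polynomial consistent with all of this is the stated p.

x^3 - 3*x^2*y + 3*y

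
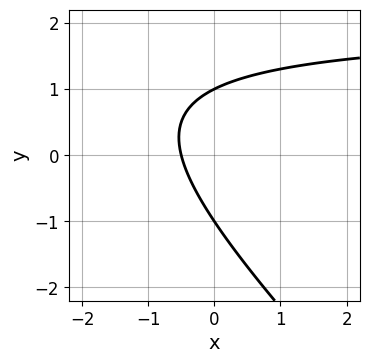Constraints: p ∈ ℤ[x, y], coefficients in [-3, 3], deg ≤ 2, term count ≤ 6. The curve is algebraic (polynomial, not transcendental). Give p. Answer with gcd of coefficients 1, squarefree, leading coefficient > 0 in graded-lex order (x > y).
deg p = 2. No degree-1 curve has this shape.
Reading off the gridlines: the y-axis gridline crossings are at y ∈ {-1, 1}.
Together with the visible shape, these determine p as stated.

x*y + y^2 - 2*x - 1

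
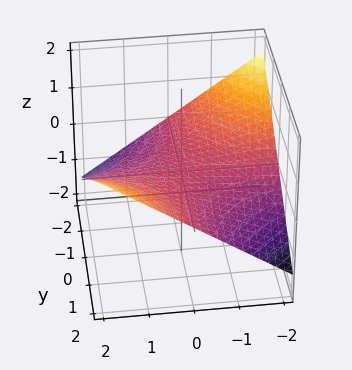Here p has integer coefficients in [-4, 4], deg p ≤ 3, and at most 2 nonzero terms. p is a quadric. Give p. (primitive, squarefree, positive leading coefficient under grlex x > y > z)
deg p = 2.
From the axis intercepts and sections: every point of the x-axis in the box is on the surface; every point of the y-axis in the box is on the surface.
Putting this together gives p.

x*y - 3*z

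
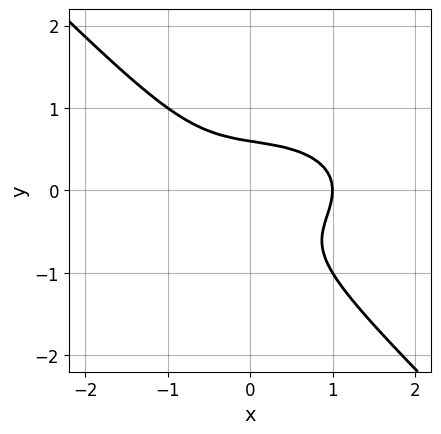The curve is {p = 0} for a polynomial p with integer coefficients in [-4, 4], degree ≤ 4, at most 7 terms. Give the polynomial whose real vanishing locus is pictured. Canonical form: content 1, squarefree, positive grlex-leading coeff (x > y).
1. deg p = 3.
2. Observable constraints: one x-axis crossing is at x = 1.
3. Matching integer coefficients to the picture gives p.

x^3 + 2*x*y^2 + 3*y^3 + y^2 - 1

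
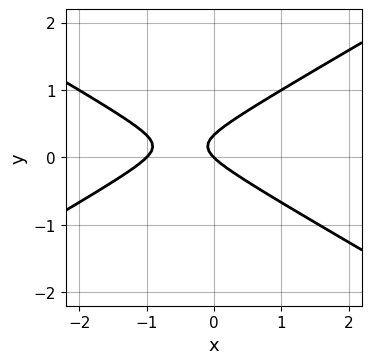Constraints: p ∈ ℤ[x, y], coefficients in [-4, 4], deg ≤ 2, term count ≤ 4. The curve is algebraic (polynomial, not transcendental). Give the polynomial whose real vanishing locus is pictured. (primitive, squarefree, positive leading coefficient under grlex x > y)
(a) Degree: a generic line meets the curve in up to 2 points, so deg p = 2.
(b) From the visible intercepts: it crosses the y-axis at the gridline y = 0; among the integer gridlines, it crosses the x-axis at x ∈ {-1, 0}.
(c) Fitting integer coefficients to these (and the overall shape) gives p.

x^2 - 3*y^2 + x + y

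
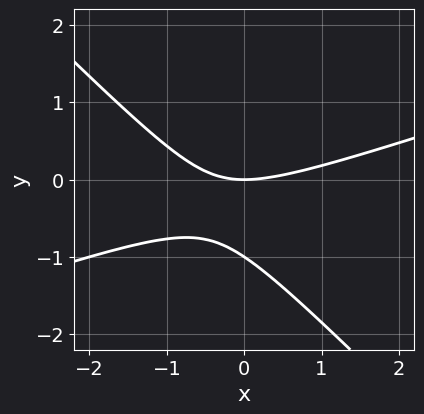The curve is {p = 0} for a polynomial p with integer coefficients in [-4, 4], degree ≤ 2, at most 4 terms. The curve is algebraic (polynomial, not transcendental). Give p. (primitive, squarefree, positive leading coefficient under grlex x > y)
x^2 - 2*x*y - 3*y^2 - 3*y

1. Degree: a generic line meets the curve in up to 2 points, so deg p = 2.
2. Against the integer gridlines: one x-axis crossing is at x = 0; the y-axis gridline crossings are at y ∈ {-1, 0}.
3. Assembling these constraints gives the stated polynomial.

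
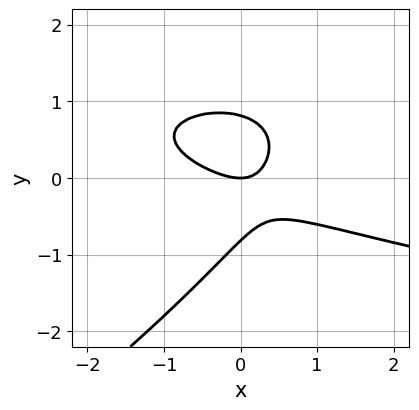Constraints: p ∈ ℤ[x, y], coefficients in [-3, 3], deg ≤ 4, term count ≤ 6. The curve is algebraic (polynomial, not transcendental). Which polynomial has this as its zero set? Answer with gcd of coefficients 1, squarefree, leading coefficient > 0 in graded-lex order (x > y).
2*x*y^2 - 3*y^3 - 2*x^2 - 3*x*y + 2*y

(a) Degree: the shape is more complex than any degree-2 curve, so deg p = 3.
(b) Observable constraints: one y-axis crossing is at y = 0; it meets the x-axis at x = 0 (among the integer gridlines).
(c) Matching integer coefficients to the picture gives p.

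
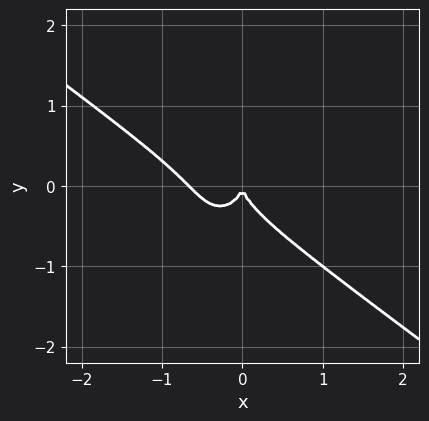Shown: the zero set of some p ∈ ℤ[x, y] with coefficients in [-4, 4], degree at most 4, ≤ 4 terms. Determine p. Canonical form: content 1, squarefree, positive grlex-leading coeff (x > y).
3*x^3 + 3*x^2*y + 2*y^3 + 2*x^2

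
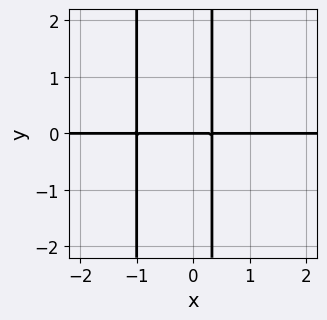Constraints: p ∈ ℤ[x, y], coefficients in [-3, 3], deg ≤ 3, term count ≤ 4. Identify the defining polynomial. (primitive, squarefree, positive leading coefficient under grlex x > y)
The degree is 3 — no degree-2 curve has this shape.
From the axis intercepts and sections: every point of the x-axis in the box is on the curve; it meets the y-axis at y = 0 (among the integer gridlines).
Assembling these constraints gives the stated polynomial.

3*x^2*y + 2*x*y - y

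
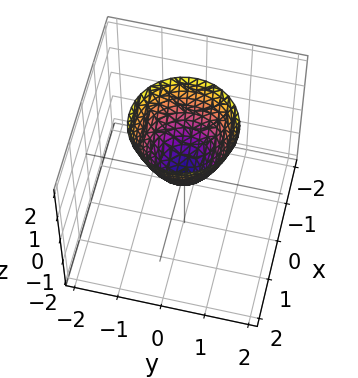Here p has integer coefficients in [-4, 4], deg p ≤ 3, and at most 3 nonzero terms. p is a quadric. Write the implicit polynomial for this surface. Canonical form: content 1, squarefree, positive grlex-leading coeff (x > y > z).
The degree is 2 — a single bowl opening along one axis; a quadric.
Symmetries: every cross-section ⟂ z is a circle, so x, y appear only via x² + y².
Reading off the gridlines: one y-axis crossing is at y = 0; a circular section at z = 1 has radius between 0 and 1; it crosses the z-axis at the gridline z = 0; it crosses the x-axis at the gridline x = 0.
Matching integer coefficients to the picture gives p.

3*x^2 + 3*y^2 - 2*z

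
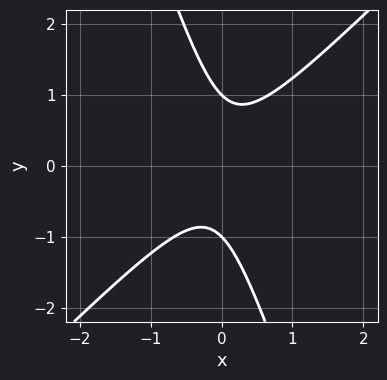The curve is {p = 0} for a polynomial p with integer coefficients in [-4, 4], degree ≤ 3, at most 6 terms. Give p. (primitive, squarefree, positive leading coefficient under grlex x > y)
3*x^2 - 2*x*y - y^2 + 1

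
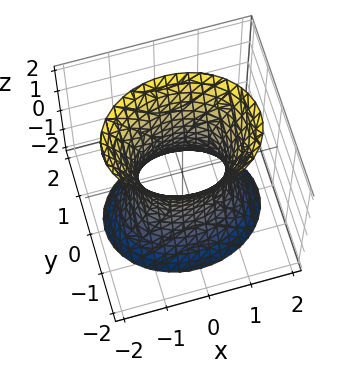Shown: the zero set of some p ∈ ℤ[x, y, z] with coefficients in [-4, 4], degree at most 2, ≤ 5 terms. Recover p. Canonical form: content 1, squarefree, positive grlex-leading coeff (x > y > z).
Degree: one connected sheet with a waist; a quadric, so deg p = 2.
Symmetries: the x ↦ −x reflection is a symmetry, so x appears only in even powers; it's symmetric under y → −y, forcing even powers of y; the z ↦ −z reflection is a symmetry, so z appears only in even powers.
Reading off the gridlines: among the integer gridlines, it crosses the x-axis at x ∈ {-1, 1}; the surface avoids every integer z-axis point in the box.
Solving for integer coefficients yields p as stated.

2*x^2 + 3*y^2 - z^2 - 2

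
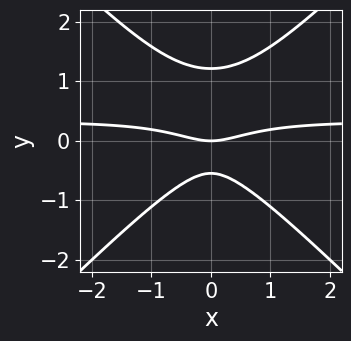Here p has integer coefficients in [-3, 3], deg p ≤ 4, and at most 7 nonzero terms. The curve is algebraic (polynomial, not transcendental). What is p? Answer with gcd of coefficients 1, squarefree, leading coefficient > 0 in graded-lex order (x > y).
3*x^2*y - 3*y^3 - x^2 + 2*y^2 + 2*y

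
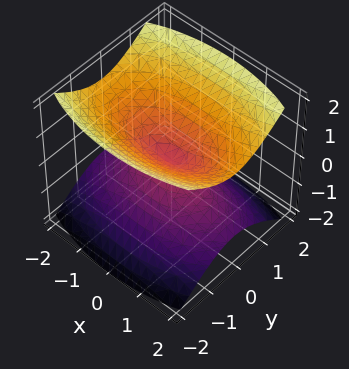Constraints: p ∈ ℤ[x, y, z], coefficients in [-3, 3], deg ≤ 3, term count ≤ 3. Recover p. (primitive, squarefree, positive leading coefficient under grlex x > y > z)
x^2 + 3*y^2 - 3*z^2

1. I count 2 distinct pieces. They look like related sheets of one shape, so recover p as a whole.
2. The degree is 2 — a double cone through the origin; a quadric.
3. Symmetries: the x ↦ −x reflection is a symmetry, so x appears only in even powers; the z ↦ −z reflection is a symmetry, so z appears only in even powers; the y ↦ −y reflection is a symmetry, so y appears only in even powers.
4. Checking where it meets the axes: it meets the x-axis at x = 0 (among the integer gridlines); it meets the z-axis at z = 0 (among the integer gridlines); one y-axis crossing is at y = 0.
5. The integer polynomial consistent with all of this is the stated p.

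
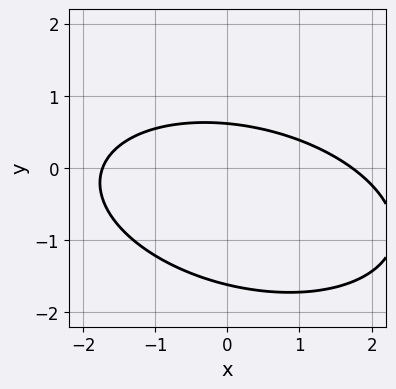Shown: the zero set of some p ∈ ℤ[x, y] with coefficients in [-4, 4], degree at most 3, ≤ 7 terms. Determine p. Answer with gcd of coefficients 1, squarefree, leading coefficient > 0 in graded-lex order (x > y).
x^2 + x*y + 3*y^2 + 3*y - 3

(a) The degree is 2 — no degree-1 curve has this shape.
(b) Putting this together gives p.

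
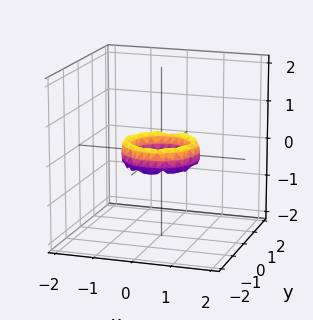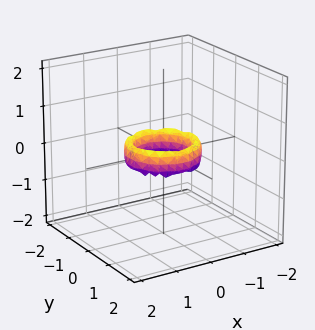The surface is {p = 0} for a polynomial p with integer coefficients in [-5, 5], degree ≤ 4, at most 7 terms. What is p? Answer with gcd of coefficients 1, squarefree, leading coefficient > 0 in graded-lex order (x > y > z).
deg p = 4. No degree-3 surface has this shape.
Symmetries: every cross-section ⟂ z is a circle, so x, y appear only via x² + y².
Against the integer gridlines: a circular section at z = 0 has radius between 0 and 1; no z-intercept at any integer in the box.
Fitting integer coefficients to these (and the overall shape) gives p. Check: (0, 1, 0) on the y-axis lies on the surface, and p(0, 1, 0) = 0. ✓

2*x^4 + 4*x^2*y^2 + 2*y^4 - 3*x^2 - 3*y^2 + z^2 + 1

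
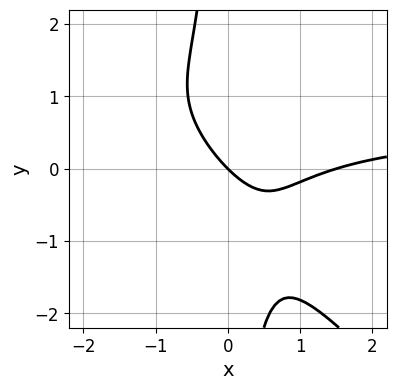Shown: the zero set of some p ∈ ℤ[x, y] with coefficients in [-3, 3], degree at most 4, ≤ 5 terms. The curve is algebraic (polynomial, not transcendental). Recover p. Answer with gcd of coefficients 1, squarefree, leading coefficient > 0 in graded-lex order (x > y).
3*x^2*y + 3*x*y^2 - 2*x^2 + 3*x + 3*y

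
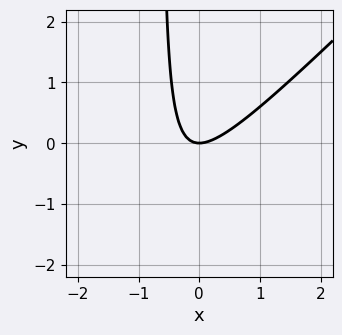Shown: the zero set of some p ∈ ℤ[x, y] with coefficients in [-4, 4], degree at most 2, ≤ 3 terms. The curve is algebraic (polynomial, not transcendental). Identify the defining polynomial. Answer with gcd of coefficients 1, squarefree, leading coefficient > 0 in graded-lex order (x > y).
First, the degree is 2 — the shape is more complex than any degree-1 curve.
Next, observable constraints: one x-axis crossing is at x = 0; it meets the y-axis at y = 0 (among the integer gridlines).
Finally, putting this together gives p.

3*x^2 - 3*x*y - 2*y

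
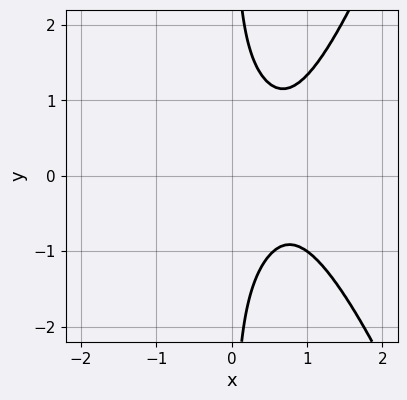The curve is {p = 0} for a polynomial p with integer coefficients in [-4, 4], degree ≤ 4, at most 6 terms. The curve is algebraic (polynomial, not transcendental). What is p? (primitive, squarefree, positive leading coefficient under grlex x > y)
3*x^4 + x^2*y - 3*x*y^2 - x^2 + 2

deg p = 4. No degree-3 curve has this shape.
Checking where it meets the axes: no x-intercept at any integer in the box; no y-intercept at any integer in the box.
The integer polynomial consistent with all of this is the stated p.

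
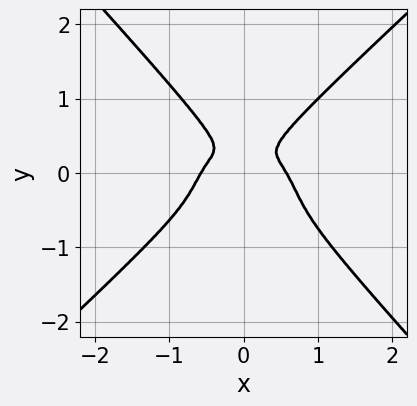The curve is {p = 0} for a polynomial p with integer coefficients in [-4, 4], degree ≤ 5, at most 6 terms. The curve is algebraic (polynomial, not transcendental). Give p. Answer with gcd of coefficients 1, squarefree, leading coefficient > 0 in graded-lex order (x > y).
1. deg p = 4.
2. Solving for integer coefficients yields p as stated.

3*x^4 - x*y^3 - 3*y^4 + 2*x^2*y - x^2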